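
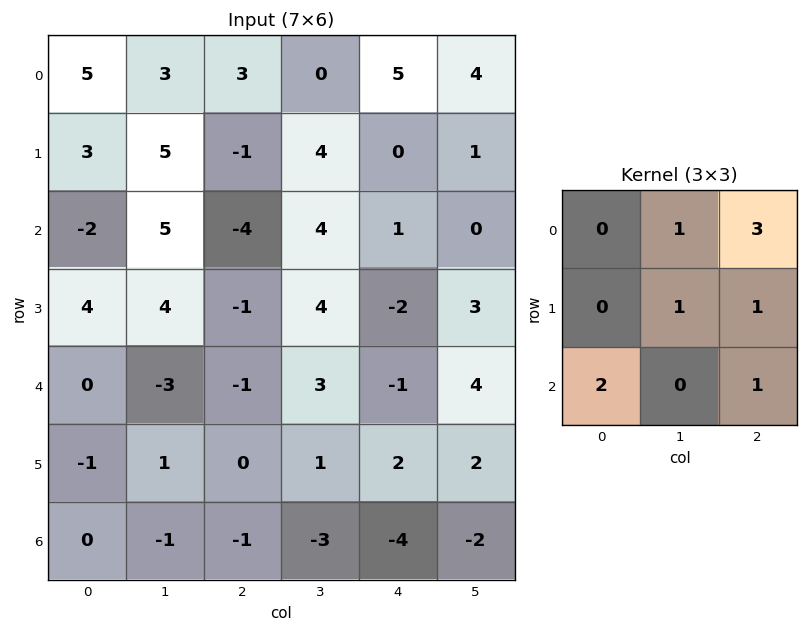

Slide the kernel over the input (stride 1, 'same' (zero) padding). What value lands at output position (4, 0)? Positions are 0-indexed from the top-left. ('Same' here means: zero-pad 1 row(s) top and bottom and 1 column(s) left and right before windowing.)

14

The receptive field on the zero-padded input at this output position is [0 4 4 / 0 0 -3 / 0 -1 1]. Elementwise product with the kernel and sum: 4·1 + 4·3 + 0·1 + -3·1 + 0·2 + 1·1.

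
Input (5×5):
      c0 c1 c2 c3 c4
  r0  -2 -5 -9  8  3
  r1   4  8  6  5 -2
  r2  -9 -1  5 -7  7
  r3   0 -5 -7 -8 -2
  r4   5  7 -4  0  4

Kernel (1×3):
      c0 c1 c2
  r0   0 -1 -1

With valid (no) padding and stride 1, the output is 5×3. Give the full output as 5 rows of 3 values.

Output[0,0]: The receptive field on the input at this output position is [-2 -5 -9]. Elementwise product with the kernel and sum: -5·-1 + -9·-1.

14 1 -11
-14 -11 -3
-4 2 0
12 15 10
-3 4 -4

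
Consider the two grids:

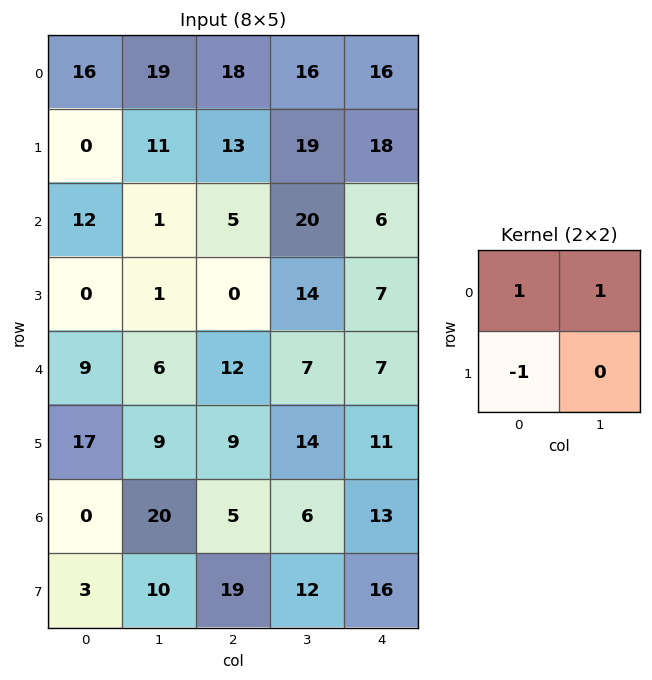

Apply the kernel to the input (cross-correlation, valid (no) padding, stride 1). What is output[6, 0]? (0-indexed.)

The receptive field on the input at this output position is [0 20 / 3 10]. Elementwise product with the kernel and sum: 0·1 + 20·1 + 3·-1.

17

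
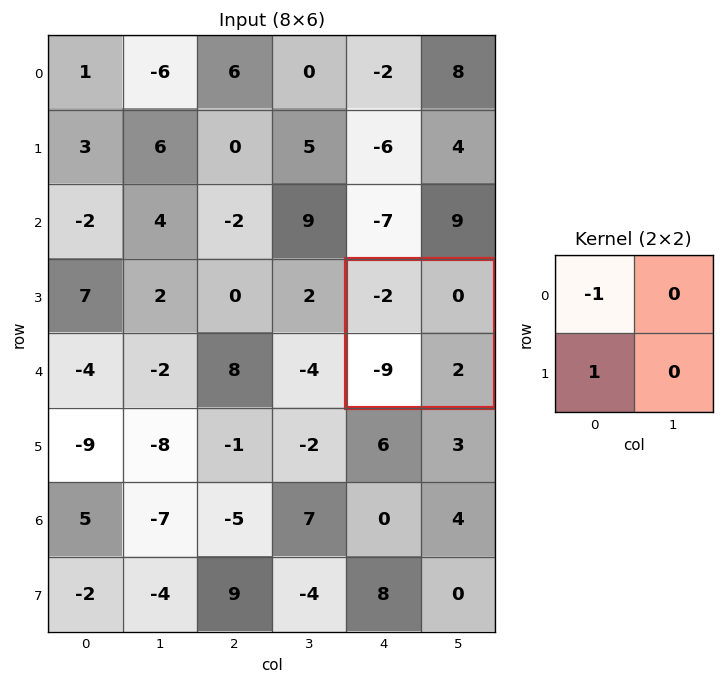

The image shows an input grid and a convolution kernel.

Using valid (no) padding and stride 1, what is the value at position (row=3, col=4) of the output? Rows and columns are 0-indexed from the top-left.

The receptive field on the input at this output position is [-2 0 / -9 2]. Elementwise product with the kernel and sum: -2·-1 + -9·1.

-7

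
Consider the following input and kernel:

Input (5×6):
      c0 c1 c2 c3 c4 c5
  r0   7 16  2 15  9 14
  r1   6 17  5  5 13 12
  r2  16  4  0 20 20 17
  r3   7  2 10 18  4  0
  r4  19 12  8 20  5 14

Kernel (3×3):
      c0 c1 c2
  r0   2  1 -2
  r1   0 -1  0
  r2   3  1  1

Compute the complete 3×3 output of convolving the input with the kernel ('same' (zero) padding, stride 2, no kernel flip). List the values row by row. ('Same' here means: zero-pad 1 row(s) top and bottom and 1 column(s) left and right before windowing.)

16 59 31
-35 63 37
-16 -30 35

Output[0,0]: The receptive field on the zero-padded input at this output position is [0 0 0 / 0 7 16 / 0 6 17]. Elementwise product with the kernel and sum: 0·2 + 0·1 + 0·-2 + 7·-1 + 0·3 + 6·1 + 17·1.
Output[0,1]: The receptive field on the zero-padded input at this output position is [0 0 0 / 16 2 15 / 17 5 5]. Elementwise product with the kernel and sum: 0·2 + 0·1 + 0·-2 + 2·-1 + 17·3 + 5·1 + 5·1.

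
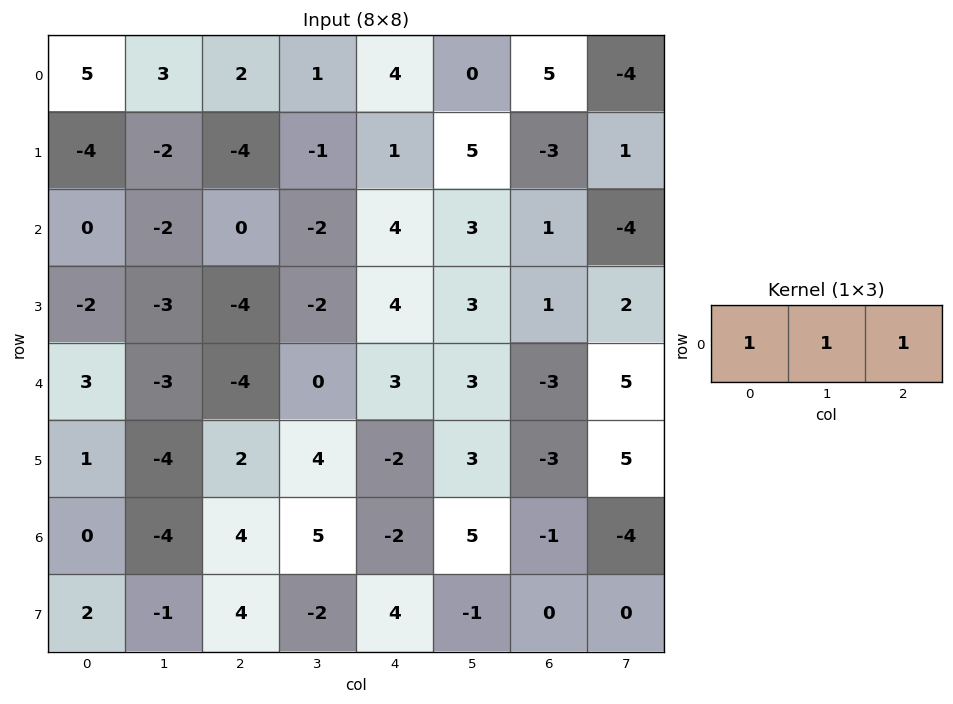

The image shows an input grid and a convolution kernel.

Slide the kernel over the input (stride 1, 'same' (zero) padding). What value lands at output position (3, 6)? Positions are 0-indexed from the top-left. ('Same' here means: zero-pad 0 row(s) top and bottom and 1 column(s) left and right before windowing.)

The receptive field on the zero-padded input at this output position is [3 1 2]. Elementwise product with the kernel and sum: 3·1 + 1·1 + 2·1.

6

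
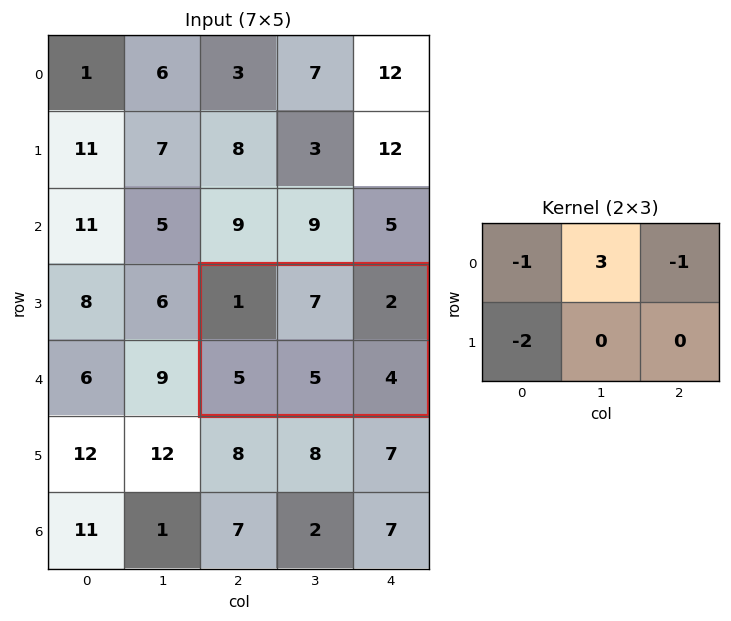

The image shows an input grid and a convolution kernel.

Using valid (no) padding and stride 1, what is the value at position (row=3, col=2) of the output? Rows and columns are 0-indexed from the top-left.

8

The receptive field on the input at this output position is [1 7 2 / 5 5 4]. Elementwise product with the kernel and sum: 1·-1 + 7·3 + 2·-1 + 5·-2.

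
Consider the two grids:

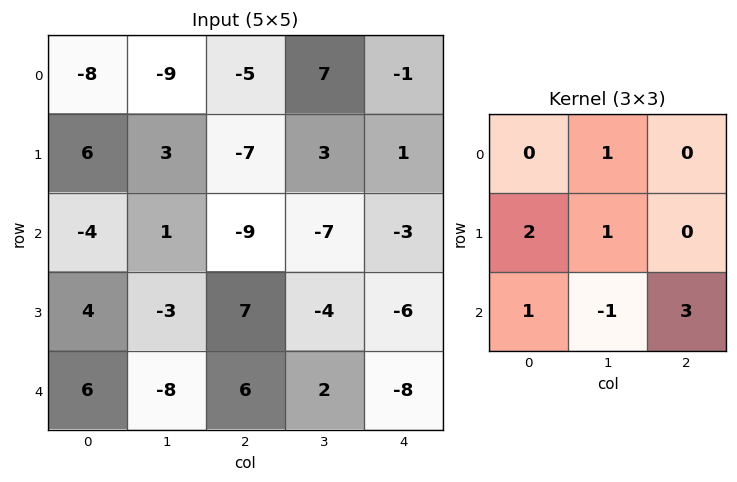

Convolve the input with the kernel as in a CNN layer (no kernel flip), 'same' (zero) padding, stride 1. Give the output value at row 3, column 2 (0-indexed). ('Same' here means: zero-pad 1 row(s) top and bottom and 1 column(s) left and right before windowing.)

-16

The receptive field on the zero-padded input at this output position is [1 -9 -7 / -3 7 -4 / -8 6 2]. Elementwise product with the kernel and sum: -9·1 + -3·2 + 7·1 + -8·1 + 6·-1 + 2·3.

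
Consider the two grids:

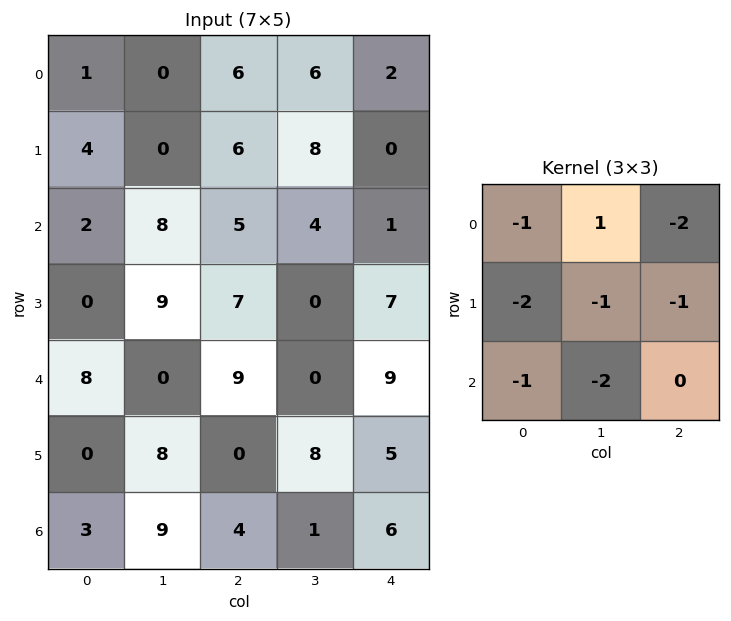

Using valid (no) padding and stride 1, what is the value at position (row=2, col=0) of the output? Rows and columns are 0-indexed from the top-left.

-28

The receptive field on the input at this output position is [2 8 5 / 0 9 7 / 8 0 9]. Elementwise product with the kernel and sum: 2·-1 + 8·1 + 5·-2 + 0·-2 + 9·-1 + 7·-1 + 8·-1 + 0·-2.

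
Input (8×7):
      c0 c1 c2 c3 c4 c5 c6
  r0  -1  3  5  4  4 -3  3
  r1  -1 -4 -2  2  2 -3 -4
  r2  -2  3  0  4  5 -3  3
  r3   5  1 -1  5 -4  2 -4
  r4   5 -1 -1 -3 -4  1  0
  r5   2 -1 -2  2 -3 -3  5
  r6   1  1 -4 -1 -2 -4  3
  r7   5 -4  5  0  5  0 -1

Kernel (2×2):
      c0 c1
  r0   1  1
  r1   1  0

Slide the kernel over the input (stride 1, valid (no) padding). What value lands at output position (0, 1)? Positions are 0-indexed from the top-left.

The receptive field on the input at this output position is [3 5 / -4 -2]. Elementwise product with the kernel and sum: 3·1 + 5·1 + -4·1.

4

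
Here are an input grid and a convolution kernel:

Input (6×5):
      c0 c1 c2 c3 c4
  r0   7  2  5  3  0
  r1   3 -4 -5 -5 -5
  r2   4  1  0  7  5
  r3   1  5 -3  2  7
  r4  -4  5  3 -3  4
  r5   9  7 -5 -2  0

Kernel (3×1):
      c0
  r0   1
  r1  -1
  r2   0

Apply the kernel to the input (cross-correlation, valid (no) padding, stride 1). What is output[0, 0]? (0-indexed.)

The receptive field on the input at this output position is [7 / 3 / 4]. Elementwise product with the kernel and sum: 7·1 + 3·-1.

4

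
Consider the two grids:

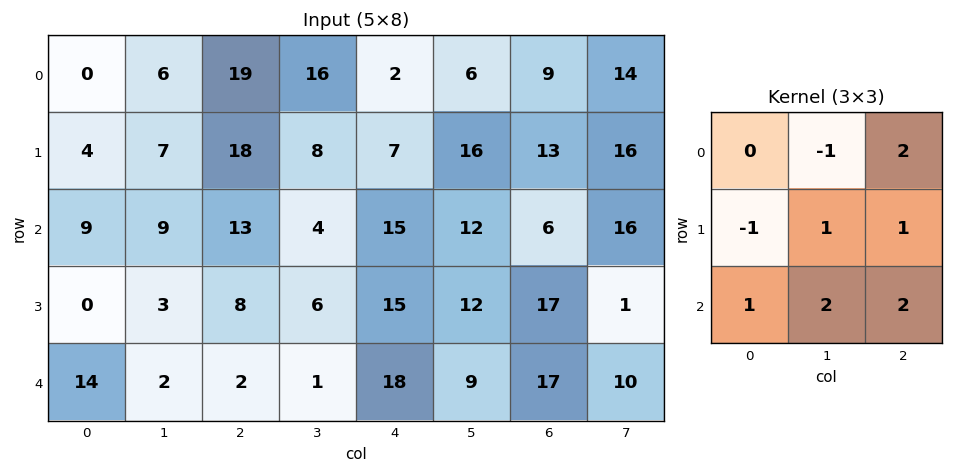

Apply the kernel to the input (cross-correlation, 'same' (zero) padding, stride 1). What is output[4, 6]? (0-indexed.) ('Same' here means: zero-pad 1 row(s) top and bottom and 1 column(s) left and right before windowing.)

3

The receptive field on the zero-padded input at this output position is [12 17 1 / 9 17 10 / 0 0 0]. Elementwise product with the kernel and sum: 17·-1 + 1·2 + 9·-1 + 17·1 + 10·1 + 0·1 + 0·2 + 0·2.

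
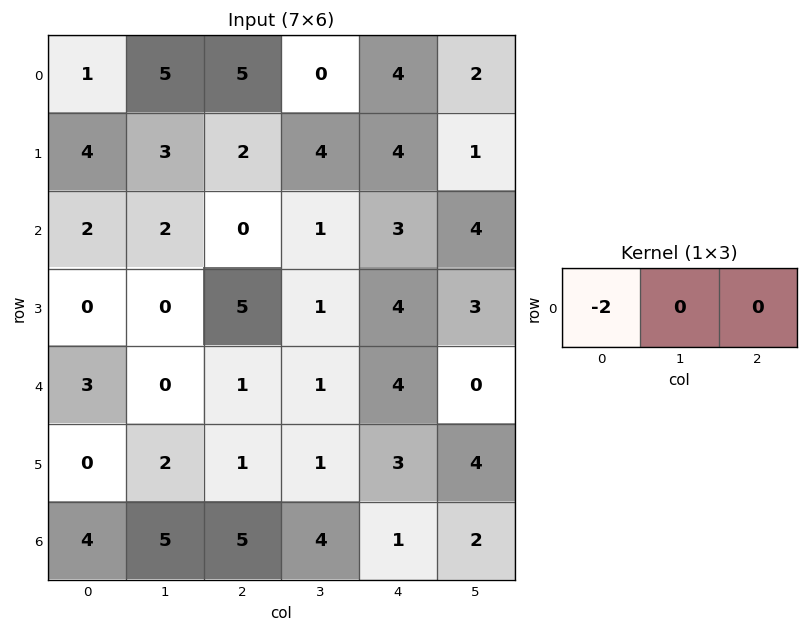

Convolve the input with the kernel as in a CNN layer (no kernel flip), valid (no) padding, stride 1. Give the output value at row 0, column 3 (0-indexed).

The receptive field on the input at this output position is [0 4 2]. Elementwise product with the kernel and sum: 0·-2.

0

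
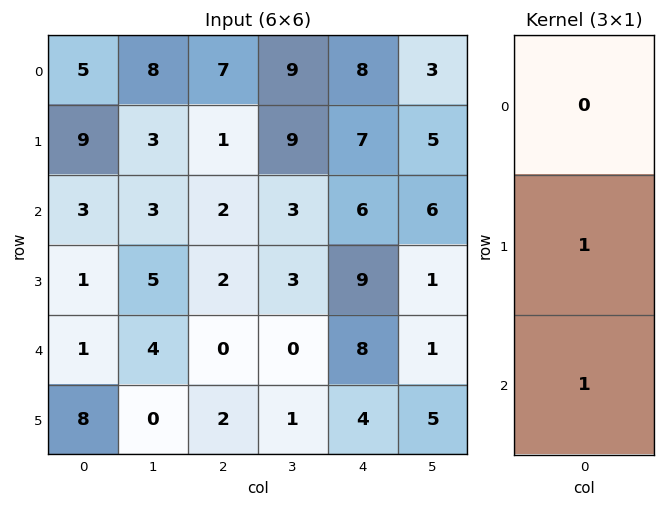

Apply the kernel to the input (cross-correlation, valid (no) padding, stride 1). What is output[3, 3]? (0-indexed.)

1

The receptive field on the input at this output position is [3 / 0 / 1]. Elementwise product with the kernel and sum: 0·1 + 1·1.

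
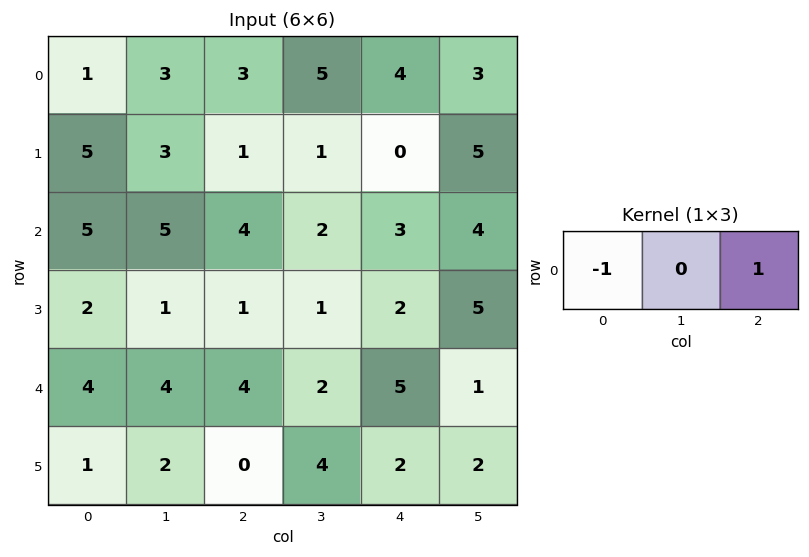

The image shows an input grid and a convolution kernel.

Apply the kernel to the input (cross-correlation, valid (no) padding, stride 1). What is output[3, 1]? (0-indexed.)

0

The receptive field on the input at this output position is [1 1 1]. Elementwise product with the kernel and sum: 1·-1 + 1·1.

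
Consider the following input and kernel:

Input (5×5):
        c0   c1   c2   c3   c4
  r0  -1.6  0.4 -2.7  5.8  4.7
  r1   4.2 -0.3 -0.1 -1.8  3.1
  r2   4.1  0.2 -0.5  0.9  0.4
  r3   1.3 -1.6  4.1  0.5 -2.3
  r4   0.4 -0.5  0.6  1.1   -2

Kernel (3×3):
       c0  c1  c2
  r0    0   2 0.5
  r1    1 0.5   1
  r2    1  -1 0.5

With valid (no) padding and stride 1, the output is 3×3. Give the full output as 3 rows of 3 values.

Output[0,0]: The receptive field on the input at this output position is [-1.6 0.4 -2.7 / 4.2 -0.3 -0.1 / 4.1 0.2 -0.5]. Elementwise product with the kernel and sum: 0.4·2 + -2.7·0.5 + 4.2·1 + -0.3·0.5 + -0.1·1 + 4.1·1 + 0.2·-1 + -0.5·0.5.
Output[0,1]: The receptive field on the input at this output position is [0.4 -2.7 5.8 / -0.3 -0.1 -1.8 / 0.2 -0.5 0.9]. Elementwise product with the kernel and sum: -2.7·2 + 5.8·0.5 + -0.3·1 + -0.1·0.5 + -1.8·1 + 0.2·1 + -0.5·-1 + 0.9·0.5.

7.05 -3.5 14.85
8 -5.7 0.75
5.95 -0.15 2.55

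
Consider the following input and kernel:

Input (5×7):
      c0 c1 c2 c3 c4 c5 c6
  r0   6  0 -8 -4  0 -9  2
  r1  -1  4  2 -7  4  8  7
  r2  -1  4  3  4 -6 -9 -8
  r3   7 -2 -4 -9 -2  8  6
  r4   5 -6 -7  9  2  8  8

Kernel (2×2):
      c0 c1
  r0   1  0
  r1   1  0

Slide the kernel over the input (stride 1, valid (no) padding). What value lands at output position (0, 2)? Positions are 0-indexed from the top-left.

-6

The receptive field on the input at this output position is [-8 -4 / 2 -7]. Elementwise product with the kernel and sum: -8·1 + 2·1.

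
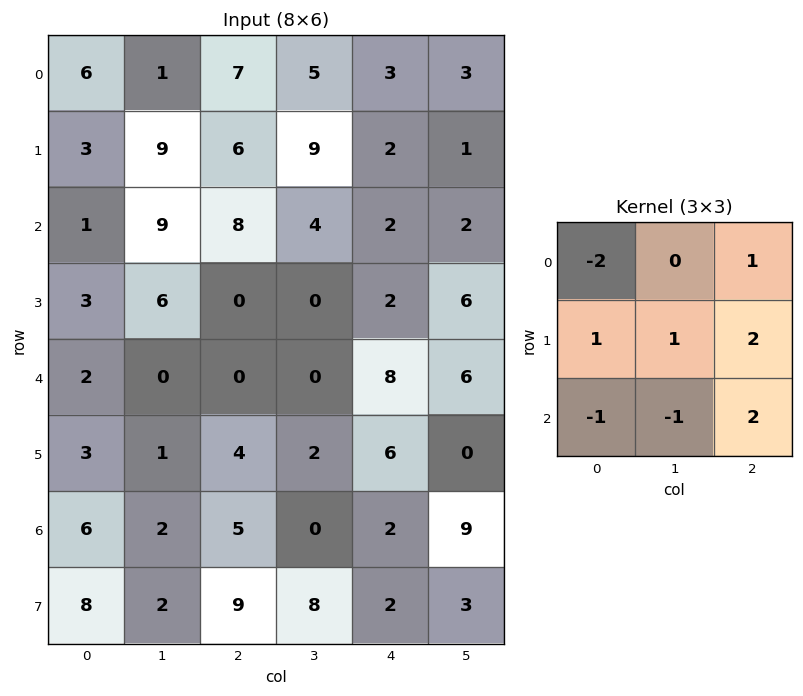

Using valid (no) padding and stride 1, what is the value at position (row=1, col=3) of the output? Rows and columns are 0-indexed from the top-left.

The receptive field on the input at this output position is [9 2 1 / 4 2 2 / 0 2 6]. Elementwise product with the kernel and sum: 9·-2 + 1·1 + 4·1 + 2·1 + 2·2 + 0·-1 + 2·-1 + 6·2.

3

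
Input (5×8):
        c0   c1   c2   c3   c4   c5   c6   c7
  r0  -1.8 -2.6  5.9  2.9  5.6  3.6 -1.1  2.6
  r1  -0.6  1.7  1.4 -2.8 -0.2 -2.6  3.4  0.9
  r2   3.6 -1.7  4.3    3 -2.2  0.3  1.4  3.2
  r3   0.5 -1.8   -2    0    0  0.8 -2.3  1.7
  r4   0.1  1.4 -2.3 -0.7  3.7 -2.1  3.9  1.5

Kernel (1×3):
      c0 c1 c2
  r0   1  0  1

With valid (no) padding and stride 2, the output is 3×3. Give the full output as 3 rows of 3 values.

4.1 11.5 4.5
7.9 2.1 -0.8
-2.2 1.4 7.6

Output[0,0]: The receptive field on the input at this output position is [-1.8 -2.6 5.9]. Elementwise product with the kernel and sum: -1.8·1 + 5.9·1.
Output[0,1]: The receptive field on the input at this output position is [5.9 2.9 5.6]. Elementwise product with the kernel and sum: 5.9·1 + 5.6·1.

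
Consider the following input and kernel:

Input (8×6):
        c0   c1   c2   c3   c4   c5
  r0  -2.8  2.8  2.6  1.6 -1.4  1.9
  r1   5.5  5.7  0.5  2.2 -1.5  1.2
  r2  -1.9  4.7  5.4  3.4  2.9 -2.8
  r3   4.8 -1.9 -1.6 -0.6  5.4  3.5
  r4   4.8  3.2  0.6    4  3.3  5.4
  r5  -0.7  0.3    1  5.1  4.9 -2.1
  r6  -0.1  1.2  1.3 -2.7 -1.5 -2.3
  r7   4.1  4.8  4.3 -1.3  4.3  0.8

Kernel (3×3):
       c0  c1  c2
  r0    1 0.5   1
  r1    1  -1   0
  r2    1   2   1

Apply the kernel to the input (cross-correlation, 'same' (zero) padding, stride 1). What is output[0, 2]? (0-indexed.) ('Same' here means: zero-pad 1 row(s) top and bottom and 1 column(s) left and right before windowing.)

The receptive field on the zero-padded input at this output position is [0 0 0 / 2.8 2.6 1.6 / 5.7 0.5 2.2]. Elementwise product with the kernel and sum: 0·1 + 0·0.5 + 0·1 + 2.8·1 + 2.6·-1 + 5.7·1 + 0.5·2 + 2.2·1.

9.1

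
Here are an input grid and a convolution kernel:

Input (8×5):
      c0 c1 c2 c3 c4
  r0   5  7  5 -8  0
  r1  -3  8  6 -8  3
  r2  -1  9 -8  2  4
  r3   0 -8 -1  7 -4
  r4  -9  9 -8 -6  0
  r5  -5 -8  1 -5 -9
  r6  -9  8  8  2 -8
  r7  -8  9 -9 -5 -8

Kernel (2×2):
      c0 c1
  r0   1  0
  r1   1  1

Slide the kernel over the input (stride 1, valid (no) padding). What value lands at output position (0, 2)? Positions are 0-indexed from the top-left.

The receptive field on the input at this output position is [5 -8 / 6 -8]. Elementwise product with the kernel and sum: 5·1 + 6·1 + -8·1.

3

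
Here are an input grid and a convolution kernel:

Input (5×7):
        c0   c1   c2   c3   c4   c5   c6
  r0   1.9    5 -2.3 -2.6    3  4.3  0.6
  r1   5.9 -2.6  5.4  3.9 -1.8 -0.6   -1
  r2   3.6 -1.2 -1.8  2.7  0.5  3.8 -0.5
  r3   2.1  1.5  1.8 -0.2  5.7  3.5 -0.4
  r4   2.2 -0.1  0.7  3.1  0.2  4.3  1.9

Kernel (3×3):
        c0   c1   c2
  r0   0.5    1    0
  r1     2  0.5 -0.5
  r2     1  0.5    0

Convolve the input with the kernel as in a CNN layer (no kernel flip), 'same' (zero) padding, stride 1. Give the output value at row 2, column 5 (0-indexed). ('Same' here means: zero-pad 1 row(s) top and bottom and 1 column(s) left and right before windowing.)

9.1

The receptive field on the zero-padded input at this output position is [-1.8 -0.6 -1 / 0.5 3.8 -0.5 / 5.7 3.5 -0.4]. Elementwise product with the kernel and sum: -1.8·0.5 + -0.6·1 + 0.5·2 + 3.8·0.5 + -0.5·-0.5 + 5.7·1 + 3.5·0.5.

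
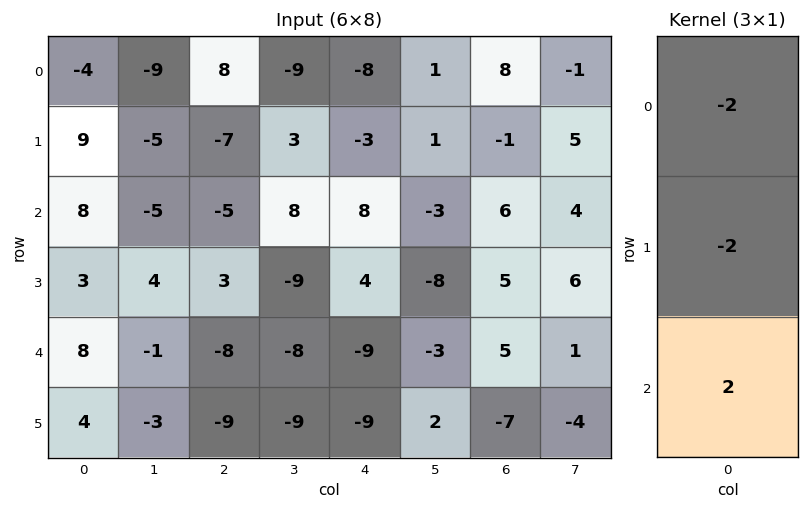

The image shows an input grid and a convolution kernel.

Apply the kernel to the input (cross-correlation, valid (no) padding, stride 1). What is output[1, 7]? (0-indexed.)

The receptive field on the input at this output position is [5 / 4 / 6]. Elementwise product with the kernel and sum: 5·-2 + 4·-2 + 6·2.

-6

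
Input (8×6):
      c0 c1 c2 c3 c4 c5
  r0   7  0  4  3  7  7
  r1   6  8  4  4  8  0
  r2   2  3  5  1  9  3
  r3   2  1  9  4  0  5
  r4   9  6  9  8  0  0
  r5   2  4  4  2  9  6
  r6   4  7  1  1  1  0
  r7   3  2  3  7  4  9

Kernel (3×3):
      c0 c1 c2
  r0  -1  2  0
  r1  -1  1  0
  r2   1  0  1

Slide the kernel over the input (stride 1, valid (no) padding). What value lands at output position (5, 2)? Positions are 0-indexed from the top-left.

The receptive field on the input at this output position is [4 2 9 / 1 1 1 / 3 7 4]. Elementwise product with the kernel and sum: 4·-1 + 2·2 + 1·-1 + 1·1 + 3·1 + 4·1.

7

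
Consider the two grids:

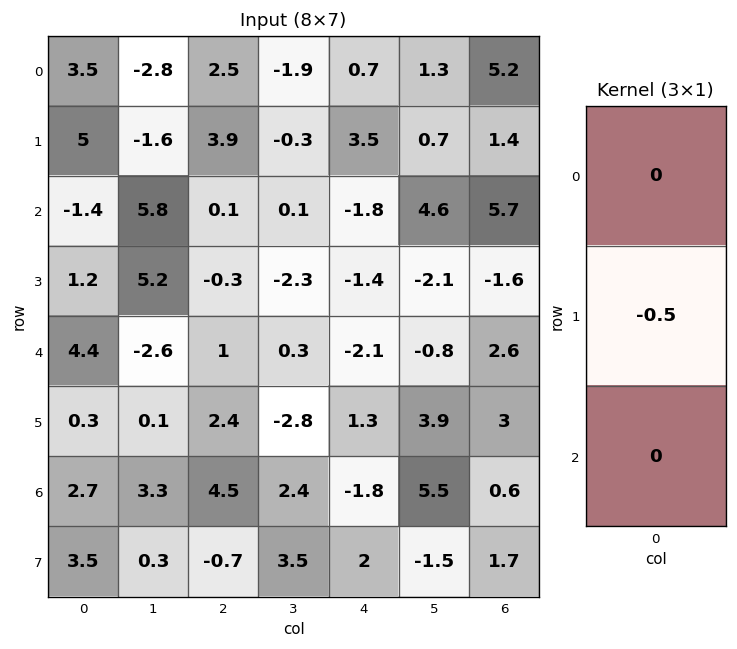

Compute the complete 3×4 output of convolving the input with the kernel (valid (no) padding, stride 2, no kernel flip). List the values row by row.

-2.5 -1.95 -1.75 -0.7
-0.6 0.15 0.7 0.8
-0.15 -1.2 -0.65 -1.5

Output[0,0]: The receptive field on the input at this output position is [3.5 / 5 / -1.4]. Elementwise product with the kernel and sum: 5·-0.5.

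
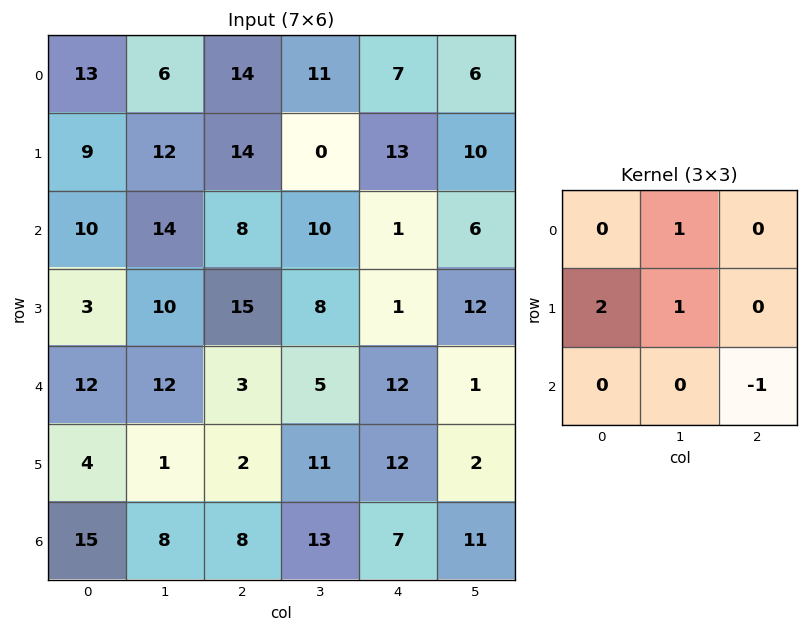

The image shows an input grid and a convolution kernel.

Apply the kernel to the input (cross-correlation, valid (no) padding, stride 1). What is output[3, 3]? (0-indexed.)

The receptive field on the input at this output position is [8 1 12 / 5 12 1 / 11 12 2]. Elementwise product with the kernel and sum: 1·1 + 5·2 + 12·1 + 2·-1.

21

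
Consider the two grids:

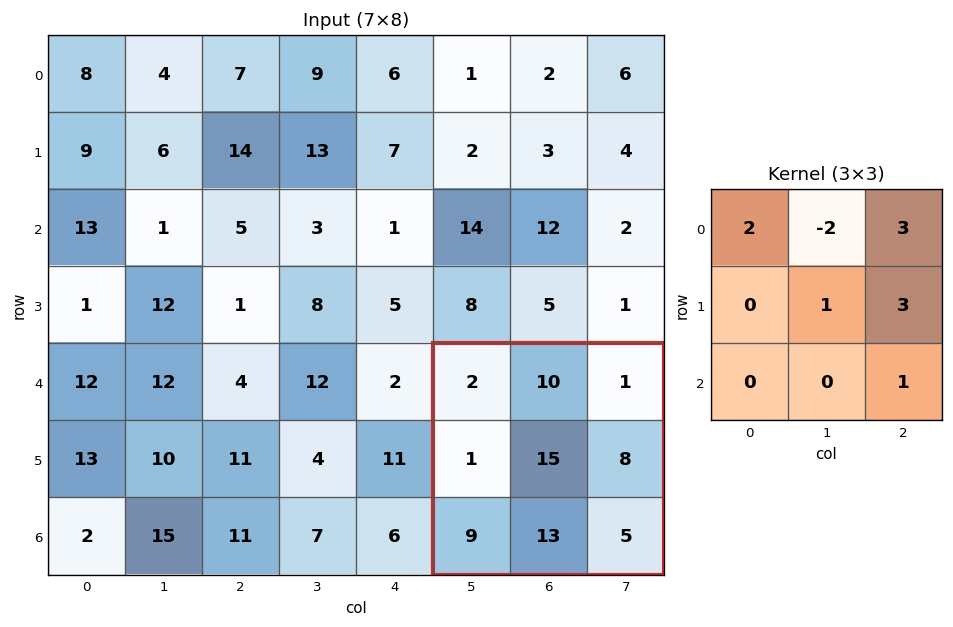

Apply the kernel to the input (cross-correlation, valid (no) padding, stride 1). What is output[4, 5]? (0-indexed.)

31

The receptive field on the input at this output position is [2 10 1 / 1 15 8 / 9 13 5]. Elementwise product with the kernel and sum: 2·2 + 10·-2 + 1·3 + 15·1 + 8·3 + 5·1.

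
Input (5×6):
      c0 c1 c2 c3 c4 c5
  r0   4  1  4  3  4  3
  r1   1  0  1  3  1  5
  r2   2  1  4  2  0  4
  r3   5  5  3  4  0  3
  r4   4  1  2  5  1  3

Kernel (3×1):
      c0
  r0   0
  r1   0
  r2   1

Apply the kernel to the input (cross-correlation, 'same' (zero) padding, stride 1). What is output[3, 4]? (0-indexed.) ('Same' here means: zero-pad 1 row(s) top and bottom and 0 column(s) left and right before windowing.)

1

The receptive field on the zero-padded input at this output position is [0 / 0 / 1]. Elementwise product with the kernel and sum: 1·1.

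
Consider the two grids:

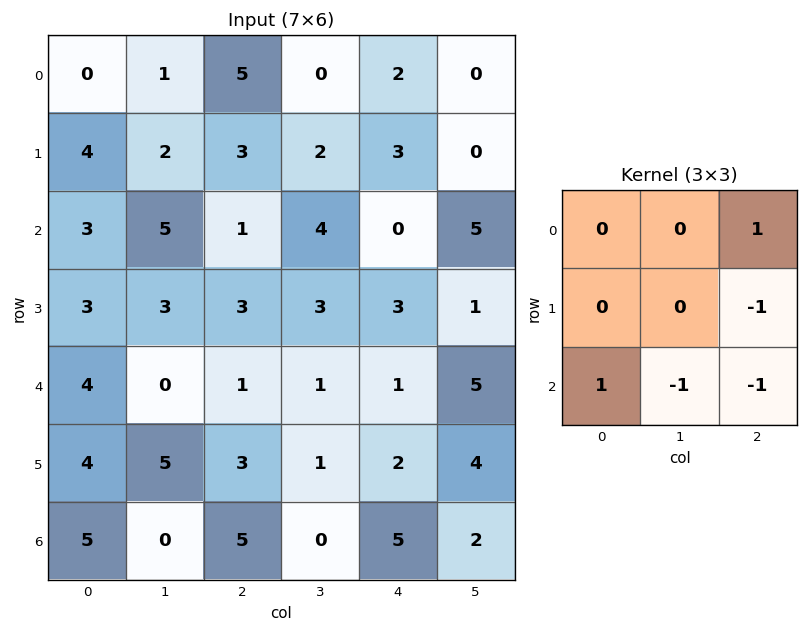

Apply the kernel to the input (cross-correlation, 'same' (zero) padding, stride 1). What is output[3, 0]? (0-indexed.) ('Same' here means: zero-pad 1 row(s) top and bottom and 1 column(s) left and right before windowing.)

-2

The receptive field on the zero-padded input at this output position is [0 3 5 / 0 3 3 / 0 4 0]. Elementwise product with the kernel and sum: 5·1 + 3·-1 + 0·1 + 4·-1 + 0·-1.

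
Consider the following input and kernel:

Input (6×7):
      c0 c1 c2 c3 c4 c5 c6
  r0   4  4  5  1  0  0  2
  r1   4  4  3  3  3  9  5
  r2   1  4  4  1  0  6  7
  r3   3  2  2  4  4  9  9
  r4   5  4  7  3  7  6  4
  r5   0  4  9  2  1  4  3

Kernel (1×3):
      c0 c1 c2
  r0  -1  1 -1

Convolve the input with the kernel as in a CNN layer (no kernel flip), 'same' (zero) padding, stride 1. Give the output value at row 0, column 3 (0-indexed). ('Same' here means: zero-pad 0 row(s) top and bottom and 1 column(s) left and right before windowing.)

The receptive field on the zero-padded input at this output position is [5 1 0]. Elementwise product with the kernel and sum: 5·-1 + 1·1 + 0·-1.

-4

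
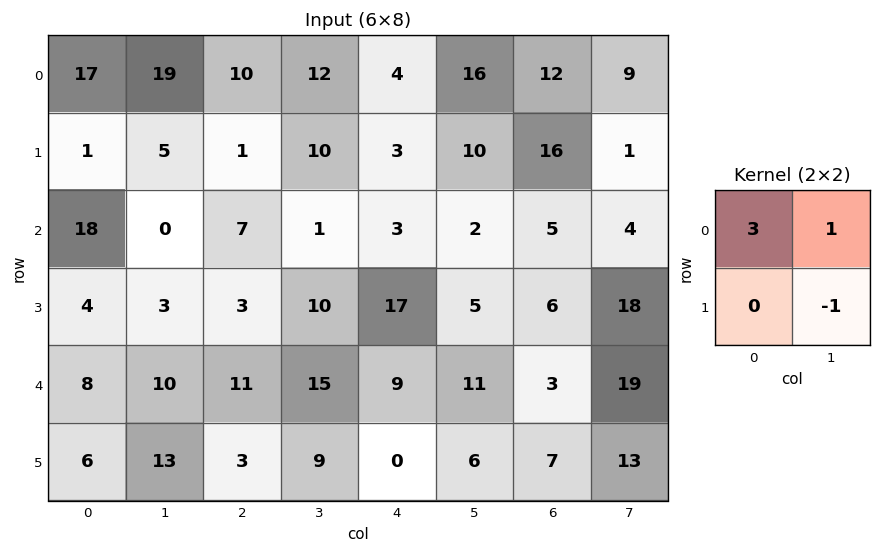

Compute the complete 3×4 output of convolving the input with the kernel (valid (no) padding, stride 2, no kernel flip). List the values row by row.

Output[0,0]: The receptive field on the input at this output position is [17 19 / 1 5]. Elementwise product with the kernel and sum: 17·3 + 19·1 + 5·-1.
Output[0,1]: The receptive field on the input at this output position is [10 12 / 1 10]. Elementwise product with the kernel and sum: 10·3 + 12·1 + 10·-1.

65 32 18 44
51 12 6 1
21 39 32 15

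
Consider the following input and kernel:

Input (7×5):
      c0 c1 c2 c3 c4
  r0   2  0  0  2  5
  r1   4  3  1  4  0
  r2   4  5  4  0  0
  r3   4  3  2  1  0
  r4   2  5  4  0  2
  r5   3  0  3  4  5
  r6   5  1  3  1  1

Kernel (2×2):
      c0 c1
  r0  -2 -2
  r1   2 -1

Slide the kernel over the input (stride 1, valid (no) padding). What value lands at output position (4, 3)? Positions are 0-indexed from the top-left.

The receptive field on the input at this output position is [0 2 / 4 5]. Elementwise product with the kernel and sum: 0·-2 + 2·-2 + 4·2 + 5·-1.

-1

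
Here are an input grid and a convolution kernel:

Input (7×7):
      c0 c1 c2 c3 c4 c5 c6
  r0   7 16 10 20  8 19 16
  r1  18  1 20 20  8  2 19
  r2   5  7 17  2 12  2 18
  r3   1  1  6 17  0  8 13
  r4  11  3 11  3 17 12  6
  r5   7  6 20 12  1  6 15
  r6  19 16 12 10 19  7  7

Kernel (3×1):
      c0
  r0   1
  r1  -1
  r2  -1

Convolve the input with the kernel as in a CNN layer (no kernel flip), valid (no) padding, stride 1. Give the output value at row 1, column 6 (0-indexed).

-12

The receptive field on the input at this output position is [19 / 18 / 13]. Elementwise product with the kernel and sum: 19·1 + 18·-1 + 13·-1.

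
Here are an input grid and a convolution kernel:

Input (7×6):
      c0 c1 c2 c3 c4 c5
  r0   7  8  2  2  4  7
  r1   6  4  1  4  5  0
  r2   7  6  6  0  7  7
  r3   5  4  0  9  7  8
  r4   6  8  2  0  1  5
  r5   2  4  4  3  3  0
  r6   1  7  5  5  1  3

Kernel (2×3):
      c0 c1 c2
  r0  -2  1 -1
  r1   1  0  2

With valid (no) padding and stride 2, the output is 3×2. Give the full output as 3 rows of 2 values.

Output[0,0]: The receptive field on the input at this output position is [7 8 2 / 6 4 1]. Elementwise product with the kernel and sum: 7·-2 + 8·1 + 2·-1 + 6·1 + 1·2.

0 5
-9 -5
4 5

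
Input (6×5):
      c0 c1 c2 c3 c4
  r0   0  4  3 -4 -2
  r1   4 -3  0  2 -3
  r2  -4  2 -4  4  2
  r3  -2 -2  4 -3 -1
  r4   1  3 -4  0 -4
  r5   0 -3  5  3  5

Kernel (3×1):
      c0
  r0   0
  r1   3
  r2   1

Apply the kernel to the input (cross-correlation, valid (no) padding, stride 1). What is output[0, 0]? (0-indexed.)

The receptive field on the input at this output position is [0 / 4 / -4]. Elementwise product with the kernel and sum: 4·3 + -4·1.

8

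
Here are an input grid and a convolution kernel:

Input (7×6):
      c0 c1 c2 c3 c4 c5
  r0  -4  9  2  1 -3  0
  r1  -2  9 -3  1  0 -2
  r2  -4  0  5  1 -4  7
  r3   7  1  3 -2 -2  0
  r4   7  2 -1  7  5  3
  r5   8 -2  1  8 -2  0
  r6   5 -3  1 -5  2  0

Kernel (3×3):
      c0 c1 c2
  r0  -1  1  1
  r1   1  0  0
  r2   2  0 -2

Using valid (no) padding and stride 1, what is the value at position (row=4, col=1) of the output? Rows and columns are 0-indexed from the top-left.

6

The receptive field on the input at this output position is [2 -1 7 / -2 1 8 / -3 1 -5]. Elementwise product with the kernel and sum: 2·-1 + -1·1 + 7·1 + -2·1 + -3·2 + -5·-2.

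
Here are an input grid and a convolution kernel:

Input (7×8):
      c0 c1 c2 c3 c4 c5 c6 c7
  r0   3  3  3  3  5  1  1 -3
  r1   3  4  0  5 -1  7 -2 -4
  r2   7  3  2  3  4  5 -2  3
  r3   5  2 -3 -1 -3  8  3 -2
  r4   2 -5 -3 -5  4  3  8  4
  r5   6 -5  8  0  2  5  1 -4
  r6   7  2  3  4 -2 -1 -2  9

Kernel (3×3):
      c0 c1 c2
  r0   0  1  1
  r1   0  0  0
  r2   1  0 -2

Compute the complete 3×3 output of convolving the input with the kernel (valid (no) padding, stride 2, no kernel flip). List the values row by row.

9 2 10
13 -4 -9
-7 6 13

Output[0,0]: The receptive field on the input at this output position is [3 3 3 / 3 4 0 / 7 3 2]. Elementwise product with the kernel and sum: 3·1 + 3·1 + 7·1 + 2·-2.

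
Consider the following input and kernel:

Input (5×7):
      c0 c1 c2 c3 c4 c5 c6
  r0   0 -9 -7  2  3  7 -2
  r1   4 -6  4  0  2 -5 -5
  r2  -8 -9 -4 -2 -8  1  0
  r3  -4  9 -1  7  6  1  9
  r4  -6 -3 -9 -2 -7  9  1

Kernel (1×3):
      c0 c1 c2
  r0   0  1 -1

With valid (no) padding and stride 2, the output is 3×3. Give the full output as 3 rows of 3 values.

-2 -1 9
-5 6 1
6 5 8

Output[0,0]: The receptive field on the input at this output position is [0 -9 -7]. Elementwise product with the kernel and sum: -9·1 + -7·-1.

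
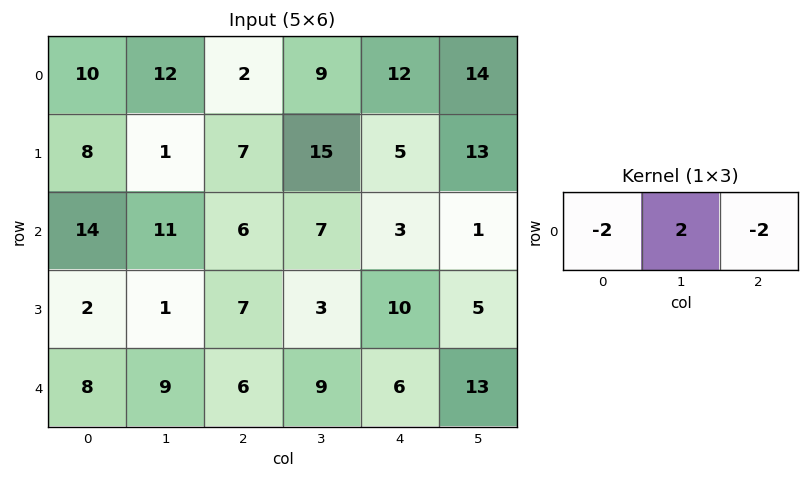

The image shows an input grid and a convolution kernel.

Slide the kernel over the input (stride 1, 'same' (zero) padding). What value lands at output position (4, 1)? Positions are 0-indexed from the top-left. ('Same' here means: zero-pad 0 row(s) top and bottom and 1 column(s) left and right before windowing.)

The receptive field on the zero-padded input at this output position is [8 9 6]. Elementwise product with the kernel and sum: 8·-2 + 9·2 + 6·-2.

-10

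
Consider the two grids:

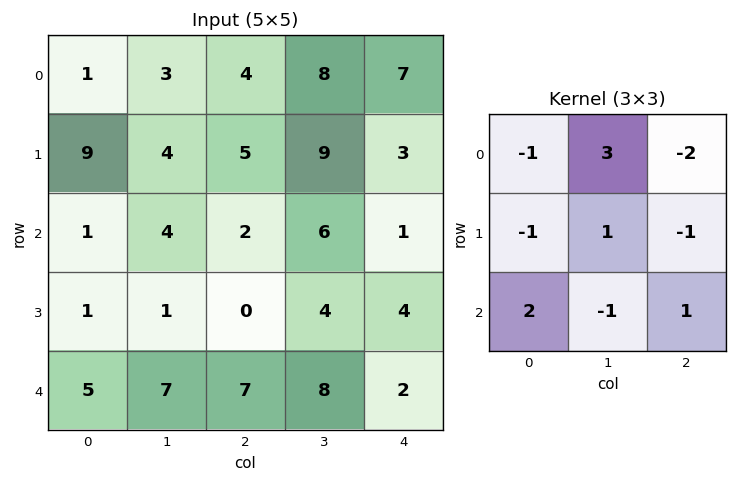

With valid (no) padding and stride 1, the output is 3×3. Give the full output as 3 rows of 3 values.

Output[0,0]: The receptive field on the input at this output position is [1 3 4 / 9 4 5 / 1 4 2]. Elementwise product with the kernel and sum: 1·-1 + 3·3 + 4·-2 + 9·-1 + 4·1 + 5·-1 + 1·2 + 4·-1 + 2·1.
Output[0,1]: The receptive field on the input at this output position is [3 4 8 / 4 5 9 / 4 2 6]. Elementwise product with the kernel and sum: 3·-1 + 4·3 + 8·-2 + 4·-1 + 5·1 + 9·-1 + 4·2 + 2·-1 + 6·1.

-10 -3 6
-5 -9 19
17 0 22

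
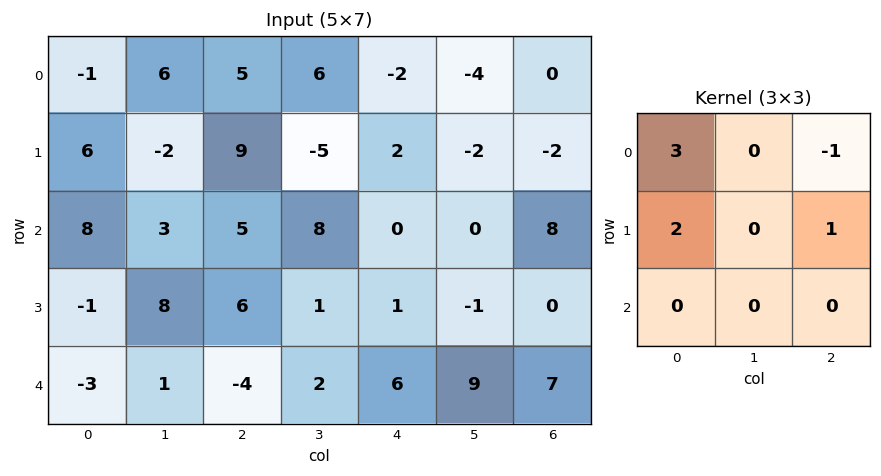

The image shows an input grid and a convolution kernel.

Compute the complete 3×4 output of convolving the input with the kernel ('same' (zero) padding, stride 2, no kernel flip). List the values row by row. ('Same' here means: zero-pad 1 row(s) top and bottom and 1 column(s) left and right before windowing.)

6 18 8 -8
5 13 3 -6
-7 27 17 15

Output[0,0]: The receptive field on the zero-padded input at this output position is [0 0 0 / 0 -1 6 / 0 6 -2]. Elementwise product with the kernel and sum: 0·3 + 0·-1 + 0·2 + 6·1.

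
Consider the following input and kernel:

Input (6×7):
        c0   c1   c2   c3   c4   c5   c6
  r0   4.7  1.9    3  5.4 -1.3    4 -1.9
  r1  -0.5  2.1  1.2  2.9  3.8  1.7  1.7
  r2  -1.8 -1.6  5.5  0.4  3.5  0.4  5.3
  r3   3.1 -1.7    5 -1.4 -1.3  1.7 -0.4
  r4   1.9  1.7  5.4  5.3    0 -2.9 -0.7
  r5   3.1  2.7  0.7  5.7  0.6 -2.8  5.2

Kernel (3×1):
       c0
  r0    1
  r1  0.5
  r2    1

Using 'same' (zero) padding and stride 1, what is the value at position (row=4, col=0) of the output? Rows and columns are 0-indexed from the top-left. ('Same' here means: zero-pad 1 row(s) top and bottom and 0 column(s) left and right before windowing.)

The receptive field on the zero-padded input at this output position is [3.1 / 1.9 / 3.1]. Elementwise product with the kernel and sum: 3.1·1 + 1.9·0.5 + 3.1·1.

7.15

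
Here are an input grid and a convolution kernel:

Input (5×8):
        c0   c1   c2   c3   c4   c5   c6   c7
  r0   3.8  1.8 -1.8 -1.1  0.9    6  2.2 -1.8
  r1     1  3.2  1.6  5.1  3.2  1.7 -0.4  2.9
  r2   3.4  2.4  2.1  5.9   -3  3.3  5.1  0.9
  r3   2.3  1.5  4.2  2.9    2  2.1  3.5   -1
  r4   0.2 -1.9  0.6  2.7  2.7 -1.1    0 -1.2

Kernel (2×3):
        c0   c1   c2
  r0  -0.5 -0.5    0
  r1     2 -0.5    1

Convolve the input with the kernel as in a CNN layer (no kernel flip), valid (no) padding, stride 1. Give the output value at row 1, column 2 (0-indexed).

-5.1

The receptive field on the input at this output position is [1.6 5.1 3.2 / 2.1 5.9 -3]. Elementwise product with the kernel and sum: 1.6·-0.5 + 5.1·-0.5 + 2.1·2 + 5.9·-0.5 + -3·1.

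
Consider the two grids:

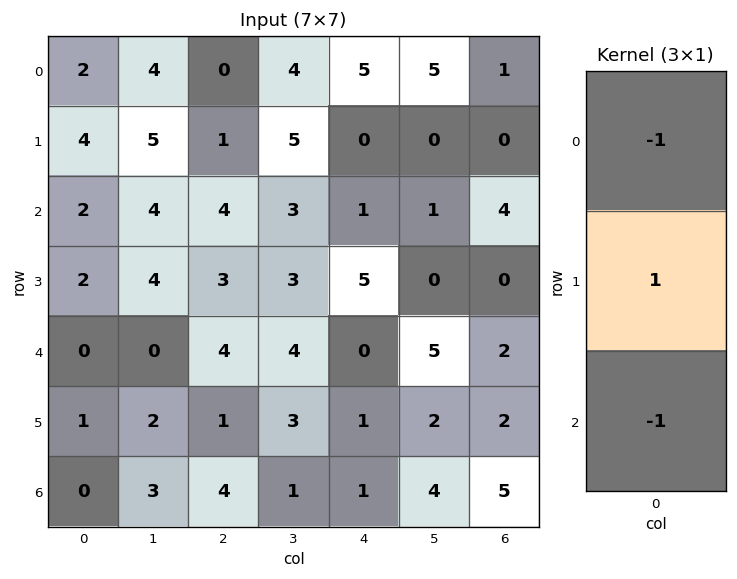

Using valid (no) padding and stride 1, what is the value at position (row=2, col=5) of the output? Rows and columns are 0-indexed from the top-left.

-6

The receptive field on the input at this output position is [1 / 0 / 5]. Elementwise product with the kernel and sum: 1·-1 + 0·1 + 5·-1.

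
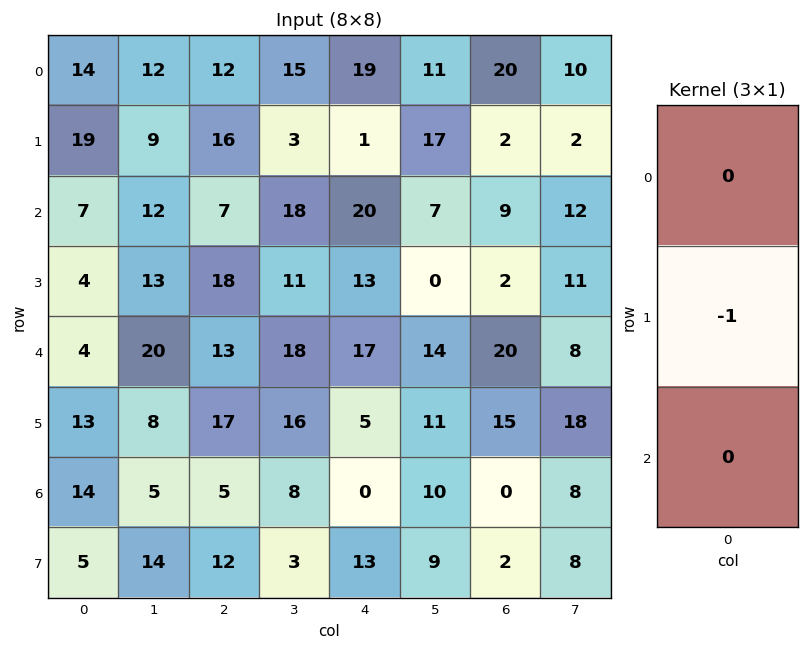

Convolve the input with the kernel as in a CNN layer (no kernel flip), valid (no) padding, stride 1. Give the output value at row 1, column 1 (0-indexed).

The receptive field on the input at this output position is [9 / 12 / 13]. Elementwise product with the kernel and sum: 12·-1.

-12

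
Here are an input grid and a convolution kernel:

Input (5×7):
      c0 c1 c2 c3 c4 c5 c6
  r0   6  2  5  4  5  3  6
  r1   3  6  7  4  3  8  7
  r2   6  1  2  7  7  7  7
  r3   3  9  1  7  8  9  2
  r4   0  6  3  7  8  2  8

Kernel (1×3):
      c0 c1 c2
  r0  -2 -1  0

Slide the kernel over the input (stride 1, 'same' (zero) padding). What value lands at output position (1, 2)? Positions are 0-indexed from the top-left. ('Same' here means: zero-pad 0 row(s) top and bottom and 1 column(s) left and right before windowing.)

-19

The receptive field on the zero-padded input at this output position is [6 7 4]. Elementwise product with the kernel and sum: 6·-2 + 7·-1.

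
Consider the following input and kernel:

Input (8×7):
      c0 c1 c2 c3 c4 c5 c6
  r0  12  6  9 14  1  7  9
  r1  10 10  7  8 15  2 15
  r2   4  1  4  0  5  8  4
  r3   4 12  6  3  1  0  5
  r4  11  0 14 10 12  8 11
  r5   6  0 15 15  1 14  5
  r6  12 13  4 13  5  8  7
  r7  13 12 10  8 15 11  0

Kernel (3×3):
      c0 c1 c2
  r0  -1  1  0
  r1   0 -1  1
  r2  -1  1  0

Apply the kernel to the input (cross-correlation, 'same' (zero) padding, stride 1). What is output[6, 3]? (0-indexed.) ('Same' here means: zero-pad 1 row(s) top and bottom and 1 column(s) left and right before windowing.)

-10

The receptive field on the zero-padded input at this output position is [15 15 1 / 4 13 5 / 10 8 15]. Elementwise product with the kernel and sum: 15·-1 + 15·1 + 13·-1 + 5·1 + 10·-1 + 8·1.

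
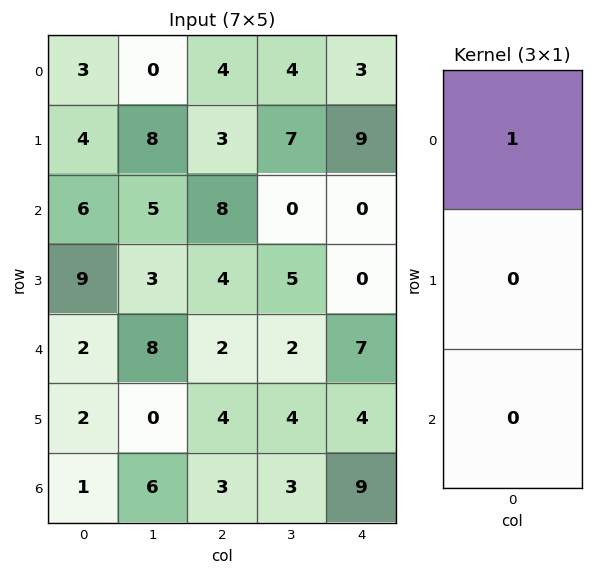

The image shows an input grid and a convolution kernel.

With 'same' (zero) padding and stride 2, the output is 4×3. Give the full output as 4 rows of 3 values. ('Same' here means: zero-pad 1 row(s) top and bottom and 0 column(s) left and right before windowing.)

Output[0,0]: The receptive field on the zero-padded input at this output position is [0 / 3 / 4]. Elementwise product with the kernel and sum: 0·1.
Output[0,1]: The receptive field on the zero-padded input at this output position is [0 / 4 / 3]. Elementwise product with the kernel and sum: 0·1.

0 0 0
4 3 9
9 4 0
2 4 4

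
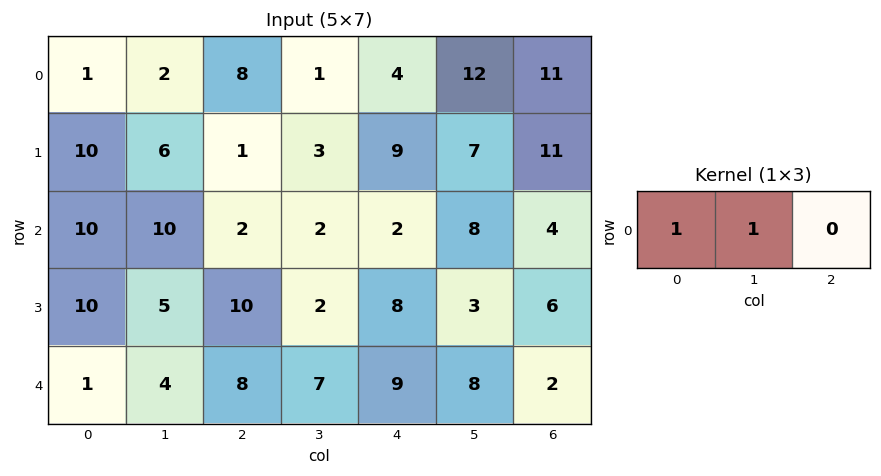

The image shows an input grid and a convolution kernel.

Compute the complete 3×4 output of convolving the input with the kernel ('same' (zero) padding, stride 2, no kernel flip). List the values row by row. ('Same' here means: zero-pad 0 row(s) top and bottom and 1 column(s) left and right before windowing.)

Output[0,0]: The receptive field on the zero-padded input at this output position is [0 1 2]. Elementwise product with the kernel and sum: 0·1 + 1·1.
Output[0,1]: The receptive field on the zero-padded input at this output position is [2 8 1]. Elementwise product with the kernel and sum: 2·1 + 8·1.

1 10 5 23
10 12 4 12
1 12 16 10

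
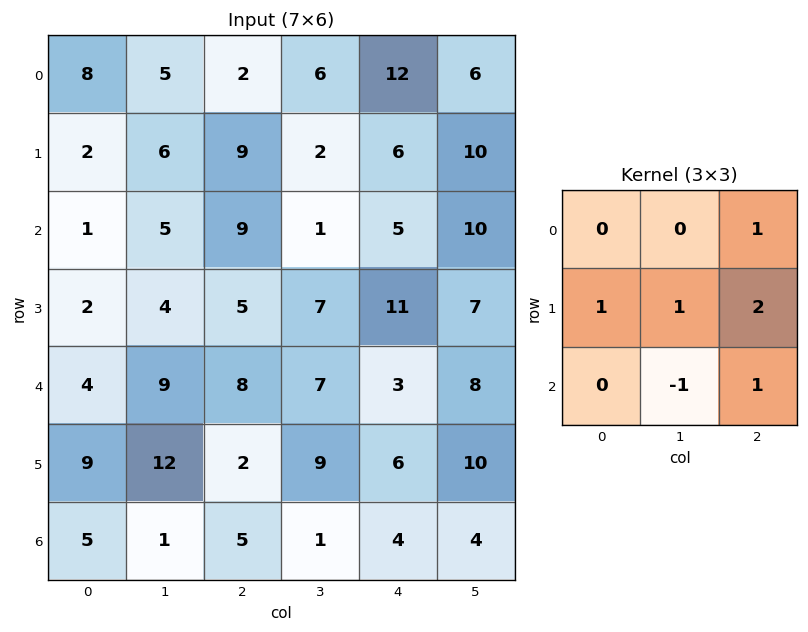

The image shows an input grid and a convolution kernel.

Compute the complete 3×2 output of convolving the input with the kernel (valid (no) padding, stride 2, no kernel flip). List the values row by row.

32 39
24 35
37 29

Output[0,0]: The receptive field on the input at this output position is [8 5 2 / 2 6 9 / 1 5 9]. Elementwise product with the kernel and sum: 2·1 + 2·1 + 6·1 + 9·2 + 5·-1 + 9·1.
Output[0,1]: The receptive field on the input at this output position is [2 6 12 / 9 2 6 / 9 1 5]. Elementwise product with the kernel and sum: 12·1 + 9·1 + 2·1 + 6·2 + 1·-1 + 5·1.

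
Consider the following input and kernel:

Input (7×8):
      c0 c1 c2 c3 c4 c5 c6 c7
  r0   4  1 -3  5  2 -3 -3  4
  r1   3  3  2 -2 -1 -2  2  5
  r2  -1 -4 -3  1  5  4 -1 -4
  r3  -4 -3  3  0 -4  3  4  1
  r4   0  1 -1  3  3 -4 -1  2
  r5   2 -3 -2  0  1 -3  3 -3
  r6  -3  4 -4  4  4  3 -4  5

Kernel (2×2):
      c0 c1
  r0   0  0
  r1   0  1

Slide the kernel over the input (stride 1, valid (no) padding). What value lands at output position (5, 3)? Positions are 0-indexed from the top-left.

The receptive field on the input at this output position is [0 1 / 4 4]. Elementwise product with the kernel and sum: 4·1.

4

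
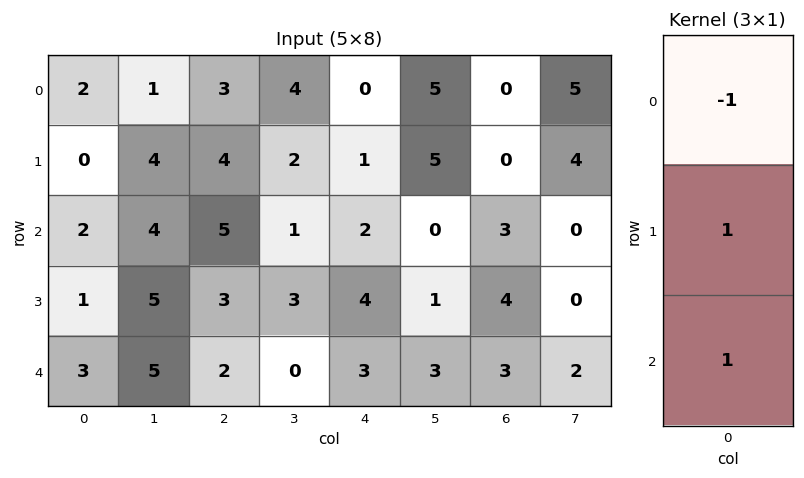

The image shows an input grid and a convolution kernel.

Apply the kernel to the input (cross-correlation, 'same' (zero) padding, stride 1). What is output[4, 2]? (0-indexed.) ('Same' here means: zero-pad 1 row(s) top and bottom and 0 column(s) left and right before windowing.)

-1

The receptive field on the zero-padded input at this output position is [3 / 2 / 0]. Elementwise product with the kernel and sum: 3·-1 + 2·1 + 0·1.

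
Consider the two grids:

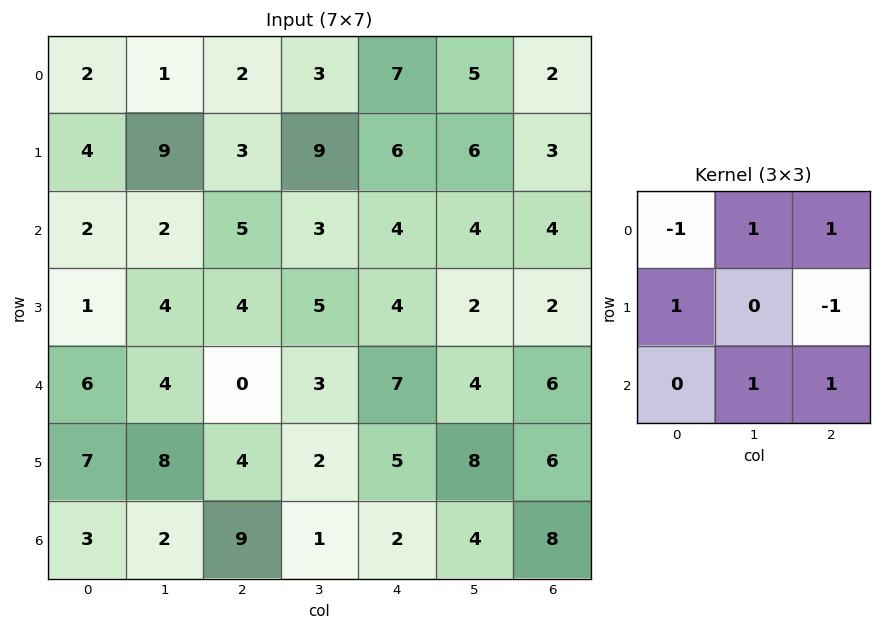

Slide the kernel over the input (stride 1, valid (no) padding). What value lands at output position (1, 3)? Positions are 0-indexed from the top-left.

The receptive field on the input at this output position is [9 6 6 / 3 4 4 / 5 4 2]. Elementwise product with the kernel and sum: 9·-1 + 6·1 + 6·1 + 3·1 + 4·-1 + 4·1 + 2·1.

8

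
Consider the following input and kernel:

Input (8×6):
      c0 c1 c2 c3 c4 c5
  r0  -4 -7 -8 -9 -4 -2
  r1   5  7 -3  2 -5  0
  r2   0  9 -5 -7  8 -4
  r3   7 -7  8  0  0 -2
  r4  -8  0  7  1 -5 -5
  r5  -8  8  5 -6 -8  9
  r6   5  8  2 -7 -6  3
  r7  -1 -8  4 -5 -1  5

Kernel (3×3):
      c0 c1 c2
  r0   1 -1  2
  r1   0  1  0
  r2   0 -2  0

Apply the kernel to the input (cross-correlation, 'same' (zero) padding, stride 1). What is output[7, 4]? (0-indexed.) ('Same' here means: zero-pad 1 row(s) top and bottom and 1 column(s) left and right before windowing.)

4

The receptive field on the zero-padded input at this output position is [-7 -6 3 / -5 -1 5 / 0 0 0]. Elementwise product with the kernel and sum: -7·1 + -6·-1 + 3·2 + -1·1 + 0·-2.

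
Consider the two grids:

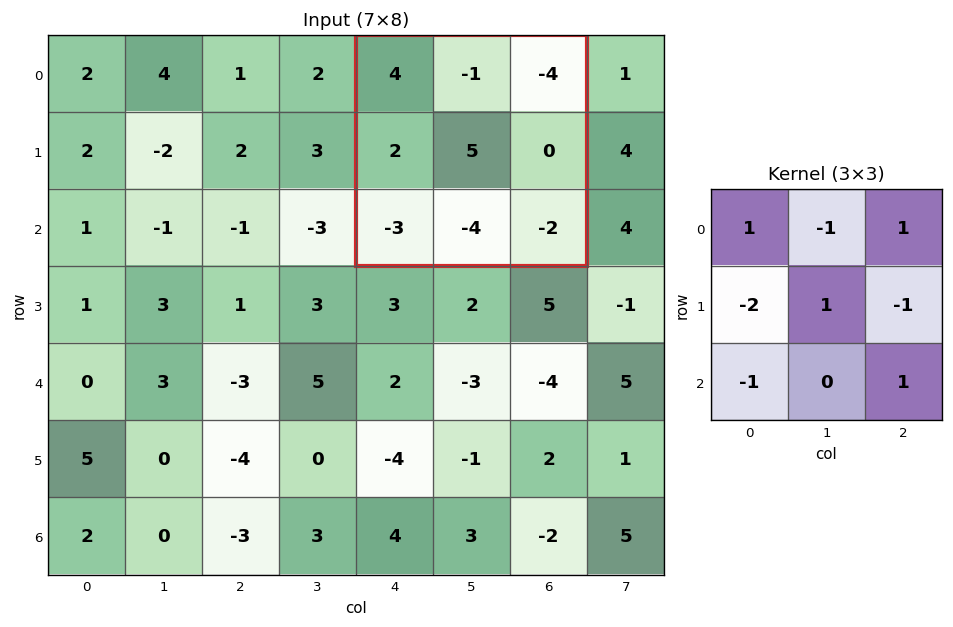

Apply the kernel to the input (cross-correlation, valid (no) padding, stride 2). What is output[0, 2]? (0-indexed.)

The receptive field on the input at this output position is [4 -1 -4 / 2 5 0 / -3 -4 -2]. Elementwise product with the kernel and sum: 4·1 + -1·-1 + -4·1 + 2·-2 + 5·1 + 0·-1 + -3·-1 + -2·1.

3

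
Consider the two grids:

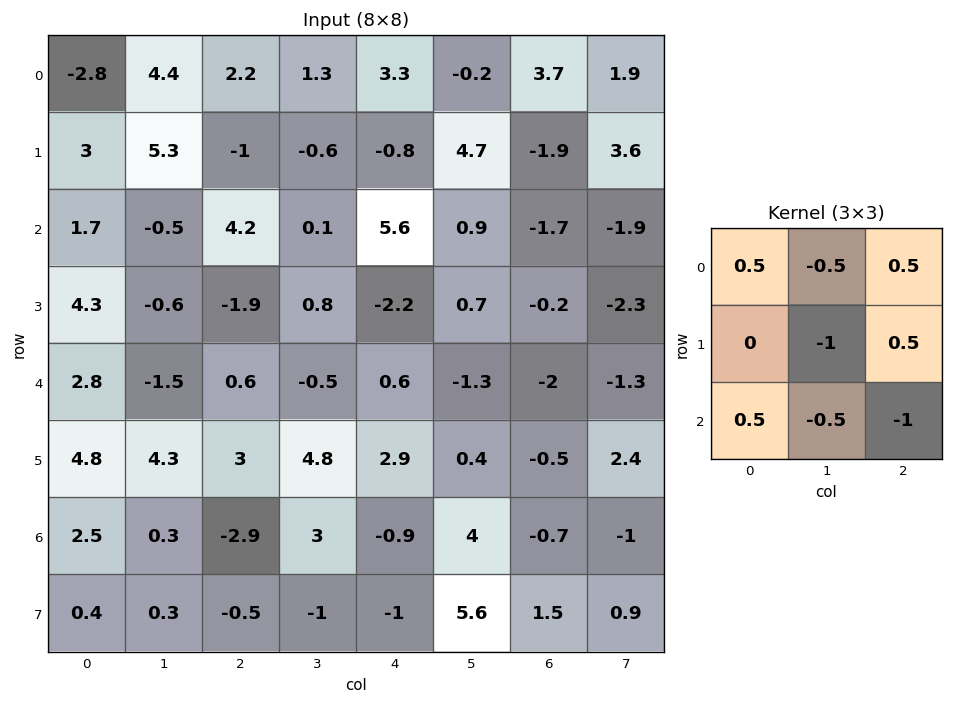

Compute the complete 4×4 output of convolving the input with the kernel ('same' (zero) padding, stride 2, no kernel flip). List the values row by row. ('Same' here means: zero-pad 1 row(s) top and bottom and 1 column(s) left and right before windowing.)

-1.8 2.2 -8 -3.05
-2.35 -1.45 -1.9 8.6
-12.7 -3.95 1.15 -1.3
-3.1 8.85 -1.55 3

Output[0,0]: The receptive field on the zero-padded input at this output position is [0 0 0 / 0 -2.8 4.4 / 0 3 5.3]. Elementwise product with the kernel and sum: 0·0.5 + 0·-0.5 + 0·0.5 + -2.8·-1 + 4.4·0.5 + 0·0.5 + 3·-0.5 + 5.3·-1.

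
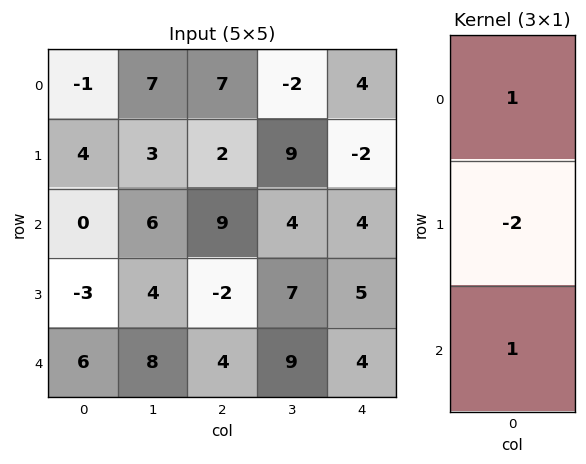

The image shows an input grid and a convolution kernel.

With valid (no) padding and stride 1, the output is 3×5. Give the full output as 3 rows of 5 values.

-9 7 12 -16 12
1 -5 -18 8 -5
12 6 17 -1 -2

Output[0,0]: The receptive field on the input at this output position is [-1 / 4 / 0]. Elementwise product with the kernel and sum: -1·1 + 4·-2 + 0·1.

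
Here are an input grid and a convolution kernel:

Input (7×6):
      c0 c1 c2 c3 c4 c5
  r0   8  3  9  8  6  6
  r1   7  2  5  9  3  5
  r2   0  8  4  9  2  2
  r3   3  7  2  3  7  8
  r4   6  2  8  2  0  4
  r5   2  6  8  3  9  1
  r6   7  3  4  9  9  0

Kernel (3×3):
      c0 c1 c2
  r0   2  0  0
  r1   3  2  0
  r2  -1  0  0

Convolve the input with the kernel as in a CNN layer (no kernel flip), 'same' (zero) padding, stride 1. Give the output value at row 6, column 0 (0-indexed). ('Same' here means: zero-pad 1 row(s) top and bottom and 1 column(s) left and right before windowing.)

The receptive field on the zero-padded input at this output position is [0 2 6 / 0 7 3 / 0 0 0]. Elementwise product with the kernel and sum: 0·2 + 0·3 + 7·2 + 0·-1.

14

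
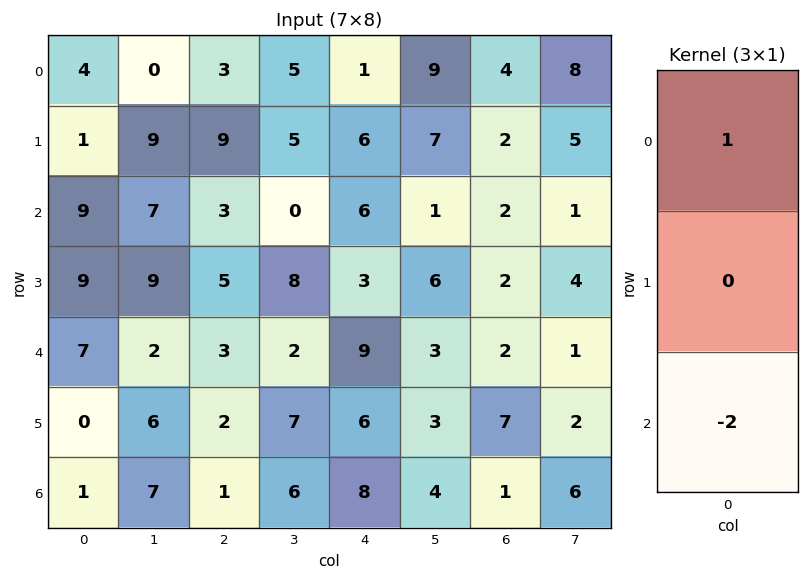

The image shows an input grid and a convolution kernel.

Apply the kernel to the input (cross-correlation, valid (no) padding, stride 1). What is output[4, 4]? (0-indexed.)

The receptive field on the input at this output position is [9 / 6 / 8]. Elementwise product with the kernel and sum: 9·1 + 8·-2.

-7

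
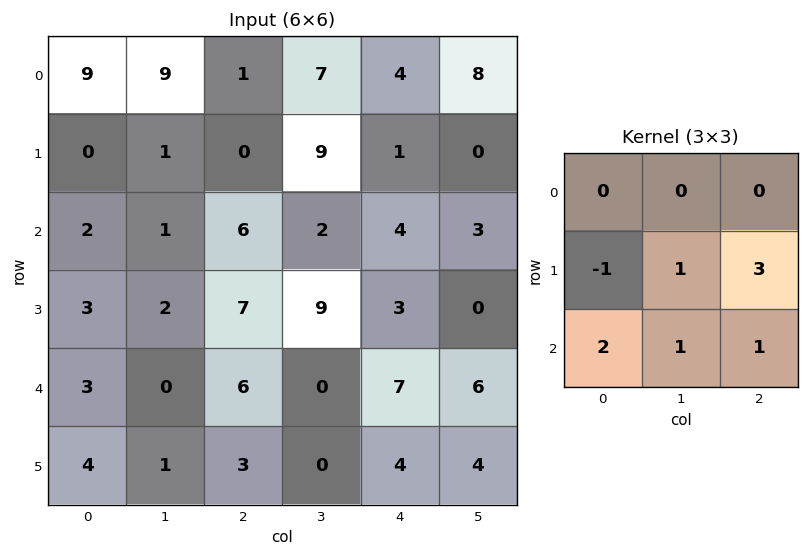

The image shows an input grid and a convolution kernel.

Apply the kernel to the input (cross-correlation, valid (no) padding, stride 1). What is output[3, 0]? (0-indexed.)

The receptive field on the input at this output position is [3 2 7 / 3 0 6 / 4 1 3]. Elementwise product with the kernel and sum: 3·-1 + 0·1 + 6·3 + 4·2 + 1·1 + 3·1.

27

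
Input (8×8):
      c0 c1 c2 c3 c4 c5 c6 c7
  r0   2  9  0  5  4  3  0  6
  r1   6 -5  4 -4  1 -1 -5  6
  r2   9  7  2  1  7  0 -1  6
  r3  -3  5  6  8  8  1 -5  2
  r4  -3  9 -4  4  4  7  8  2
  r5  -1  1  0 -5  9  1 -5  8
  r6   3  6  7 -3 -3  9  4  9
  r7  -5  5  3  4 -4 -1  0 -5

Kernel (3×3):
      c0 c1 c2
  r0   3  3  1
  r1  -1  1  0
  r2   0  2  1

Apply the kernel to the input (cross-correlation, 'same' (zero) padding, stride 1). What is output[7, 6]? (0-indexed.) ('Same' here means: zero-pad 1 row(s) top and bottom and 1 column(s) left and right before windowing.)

The receptive field on the zero-padded input at this output position is [9 4 9 / -1 0 -5 / 0 0 0]. Elementwise product with the kernel and sum: 9·3 + 4·3 + 9·1 + -1·-1 + 0·1 + 0·2 + 0·1.

49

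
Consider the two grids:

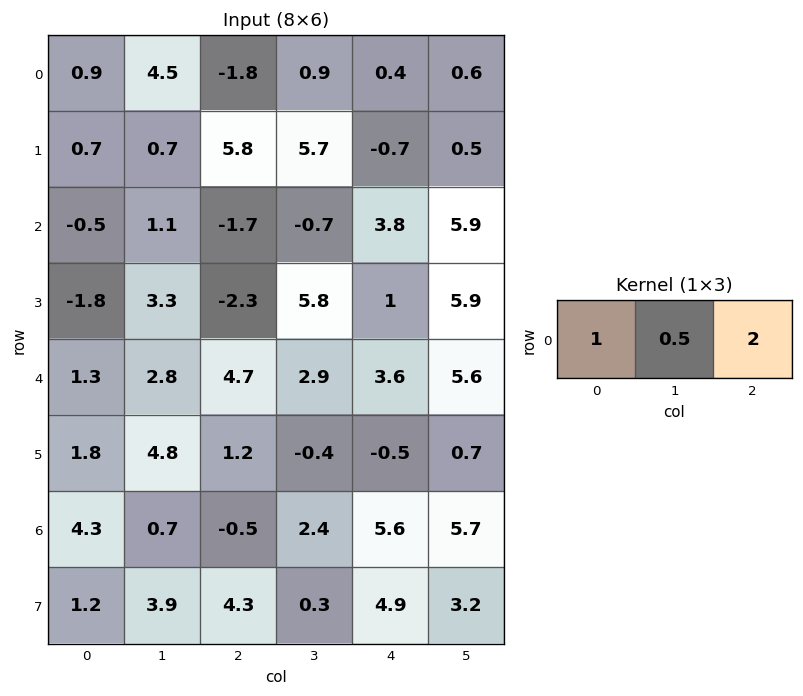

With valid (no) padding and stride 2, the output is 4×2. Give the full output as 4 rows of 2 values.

-0.45 -0.55
-3.35 5.55
12.1 13.35
3.65 11.9

Output[0,0]: The receptive field on the input at this output position is [0.9 4.5 -1.8]. Elementwise product with the kernel and sum: 0.9·1 + 4.5·0.5 + -1.8·2.
Output[0,1]: The receptive field on the input at this output position is [-1.8 0.9 0.4]. Elementwise product with the kernel and sum: -1.8·1 + 0.9·0.5 + 0.4·2.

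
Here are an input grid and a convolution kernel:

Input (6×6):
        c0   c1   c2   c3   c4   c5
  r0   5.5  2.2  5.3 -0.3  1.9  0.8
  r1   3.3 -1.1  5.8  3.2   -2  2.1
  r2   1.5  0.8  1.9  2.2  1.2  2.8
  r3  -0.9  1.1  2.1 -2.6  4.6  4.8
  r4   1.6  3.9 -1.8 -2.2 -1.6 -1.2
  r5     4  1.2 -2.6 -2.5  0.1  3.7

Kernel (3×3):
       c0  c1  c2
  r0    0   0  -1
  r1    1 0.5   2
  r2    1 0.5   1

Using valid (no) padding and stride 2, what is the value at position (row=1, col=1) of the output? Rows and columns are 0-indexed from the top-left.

The receptive field on the input at this output position is [1.9 2.2 1.2 / 2.1 -2.6 4.6 / -1.8 -2.2 -1.6]. Elementwise product with the kernel and sum: 1.2·-1 + 2.1·1 + -2.6·0.5 + 4.6·2 + -1.8·1 + -2.2·0.5 + -1.6·1.

4.3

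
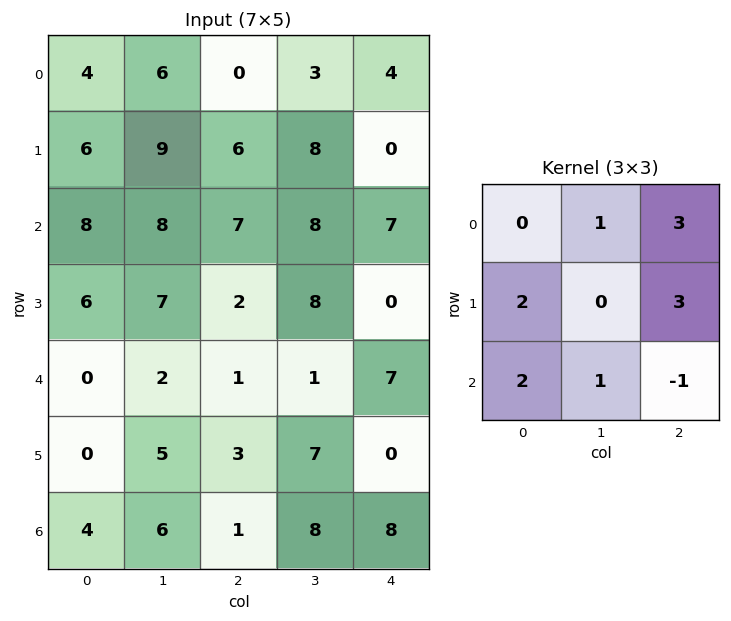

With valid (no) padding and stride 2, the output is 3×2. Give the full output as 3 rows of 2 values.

53 42
48 29
27 30

Output[0,0]: The receptive field on the input at this output position is [4 6 0 / 6 9 6 / 8 8 7]. Elementwise product with the kernel and sum: 6·1 + 0·3 + 6·2 + 6·3 + 8·2 + 8·1 + 7·-1.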